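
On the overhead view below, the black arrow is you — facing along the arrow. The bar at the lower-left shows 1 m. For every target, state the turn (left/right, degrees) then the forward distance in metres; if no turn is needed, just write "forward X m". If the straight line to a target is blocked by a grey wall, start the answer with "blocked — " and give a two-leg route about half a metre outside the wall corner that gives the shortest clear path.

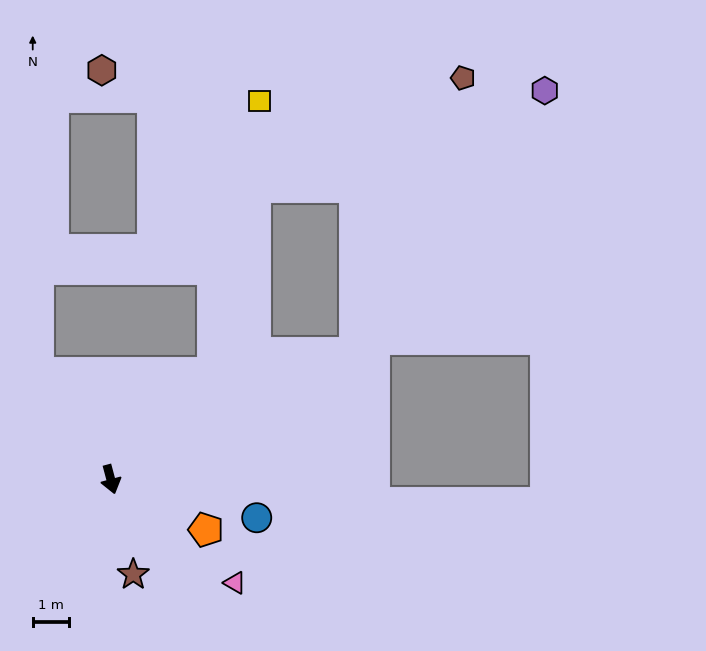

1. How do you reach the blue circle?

turn left 60°, forward 4.1 m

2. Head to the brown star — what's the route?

forward 2.7 m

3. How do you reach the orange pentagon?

turn left 47°, forward 2.9 m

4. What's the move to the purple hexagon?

blocked — turn left 103°, forward 7.5 m, then turn left 26°, forward 8.8 m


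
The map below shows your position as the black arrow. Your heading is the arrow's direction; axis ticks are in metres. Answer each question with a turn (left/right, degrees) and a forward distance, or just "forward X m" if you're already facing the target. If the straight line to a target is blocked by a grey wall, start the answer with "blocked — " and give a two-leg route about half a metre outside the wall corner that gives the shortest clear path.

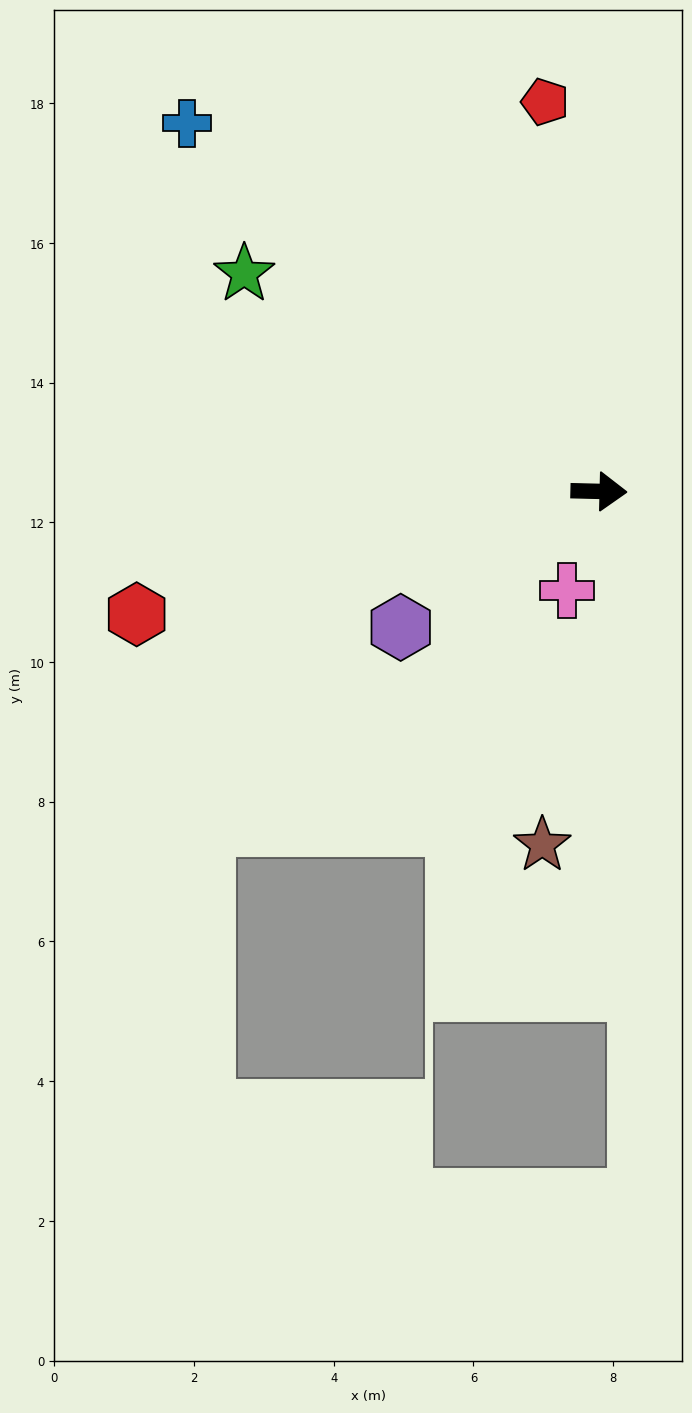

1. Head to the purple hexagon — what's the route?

turn right 144°, forward 3.4 m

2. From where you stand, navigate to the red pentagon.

turn left 99°, forward 5.6 m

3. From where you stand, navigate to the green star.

turn left 150°, forward 6.0 m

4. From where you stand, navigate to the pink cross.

turn right 106°, forward 1.5 m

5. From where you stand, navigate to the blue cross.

turn left 140°, forward 7.9 m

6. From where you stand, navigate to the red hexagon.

turn right 164°, forward 6.8 m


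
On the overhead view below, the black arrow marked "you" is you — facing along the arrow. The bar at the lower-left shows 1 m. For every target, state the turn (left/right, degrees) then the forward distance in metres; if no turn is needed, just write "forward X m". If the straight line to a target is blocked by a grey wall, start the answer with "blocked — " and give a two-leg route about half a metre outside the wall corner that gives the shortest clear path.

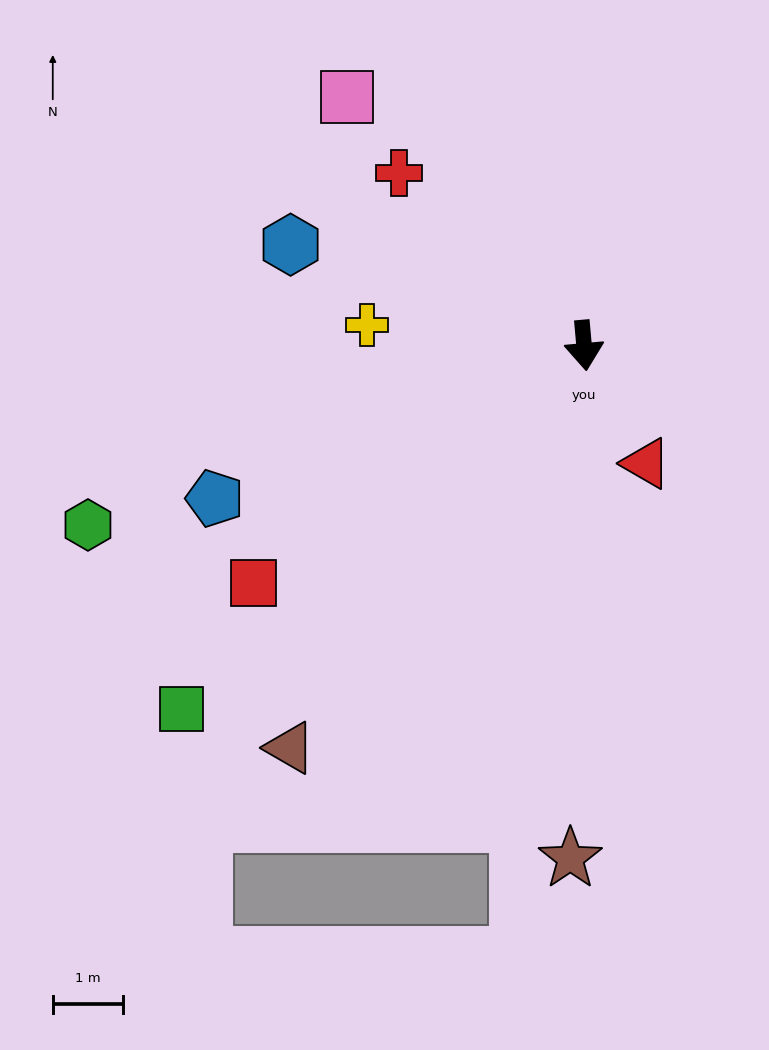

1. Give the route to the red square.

turn right 59°, forward 5.8 m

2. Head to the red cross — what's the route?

turn right 138°, forward 3.6 m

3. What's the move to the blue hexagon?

turn right 114°, forward 4.4 m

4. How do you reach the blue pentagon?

turn right 73°, forward 5.7 m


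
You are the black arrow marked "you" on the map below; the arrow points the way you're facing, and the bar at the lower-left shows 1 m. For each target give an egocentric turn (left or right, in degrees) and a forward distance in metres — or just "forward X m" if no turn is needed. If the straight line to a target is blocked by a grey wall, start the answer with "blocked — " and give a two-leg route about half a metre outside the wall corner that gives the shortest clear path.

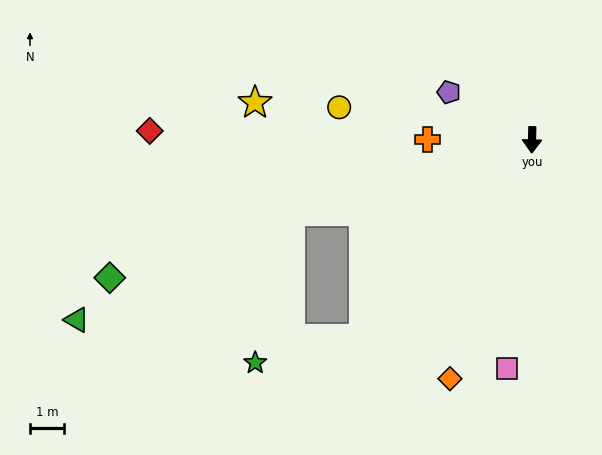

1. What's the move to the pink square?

turn right 5°, forward 6.7 m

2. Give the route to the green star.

blocked — turn right 39°, forward 7.6 m, then turn right 37°, forward 3.2 m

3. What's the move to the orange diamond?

turn right 18°, forward 7.3 m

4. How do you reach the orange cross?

turn right 89°, forward 3.0 m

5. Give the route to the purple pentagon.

turn right 118°, forward 2.8 m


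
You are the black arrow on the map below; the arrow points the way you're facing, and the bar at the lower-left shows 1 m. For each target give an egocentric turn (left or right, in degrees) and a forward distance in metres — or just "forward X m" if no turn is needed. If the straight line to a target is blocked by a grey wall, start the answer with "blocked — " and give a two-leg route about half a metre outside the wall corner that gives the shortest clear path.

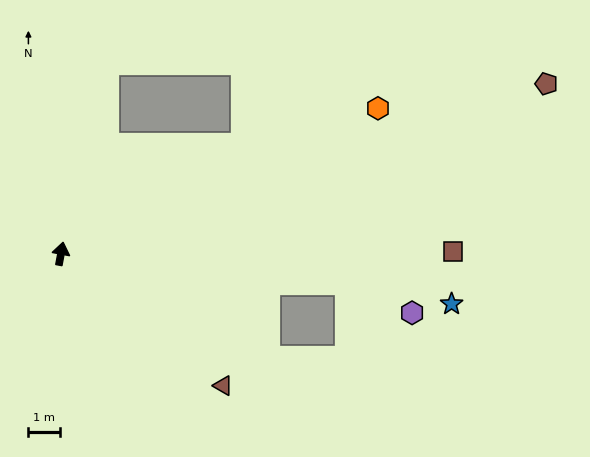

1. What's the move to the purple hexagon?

blocked — turn right 85°, forward 9.0 m, then turn right 21°, forward 2.2 m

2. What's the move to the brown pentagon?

turn right 60°, forward 16.1 m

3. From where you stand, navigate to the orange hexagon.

turn right 55°, forward 10.9 m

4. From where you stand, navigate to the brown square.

turn right 79°, forward 12.2 m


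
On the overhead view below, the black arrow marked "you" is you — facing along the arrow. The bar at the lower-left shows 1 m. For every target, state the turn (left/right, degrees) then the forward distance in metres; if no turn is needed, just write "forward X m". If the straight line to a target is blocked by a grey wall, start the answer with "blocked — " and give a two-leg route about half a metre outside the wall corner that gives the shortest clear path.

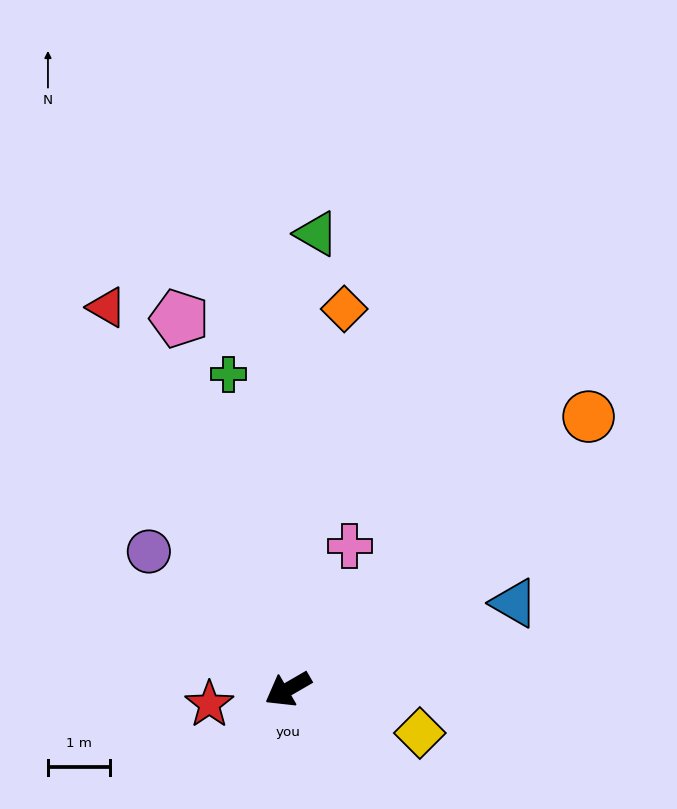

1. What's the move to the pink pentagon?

turn right 104°, forward 6.2 m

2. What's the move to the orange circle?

turn right 168°, forward 6.5 m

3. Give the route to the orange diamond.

turn right 128°, forward 6.2 m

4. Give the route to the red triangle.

turn right 95°, forward 6.8 m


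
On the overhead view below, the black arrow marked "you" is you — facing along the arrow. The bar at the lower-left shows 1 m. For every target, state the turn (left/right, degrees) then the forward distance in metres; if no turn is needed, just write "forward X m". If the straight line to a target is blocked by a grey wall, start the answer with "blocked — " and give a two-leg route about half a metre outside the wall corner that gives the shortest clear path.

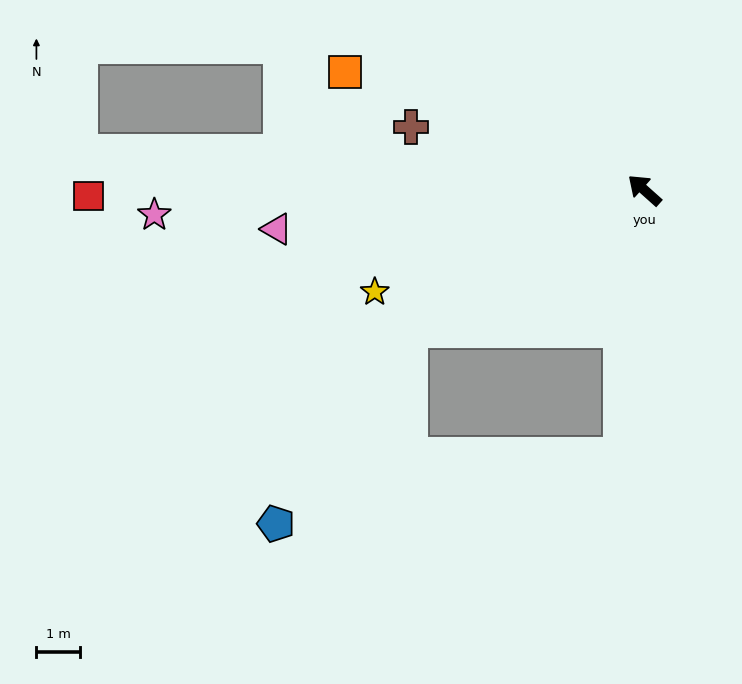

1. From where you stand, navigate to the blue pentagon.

blocked — turn left 72°, forward 6.3 m, then turn left 25°, forward 5.4 m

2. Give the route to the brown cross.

turn left 27°, forward 5.6 m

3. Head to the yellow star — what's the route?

turn left 62°, forward 6.6 m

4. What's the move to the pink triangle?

turn left 48°, forward 8.5 m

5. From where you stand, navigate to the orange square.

turn left 20°, forward 7.4 m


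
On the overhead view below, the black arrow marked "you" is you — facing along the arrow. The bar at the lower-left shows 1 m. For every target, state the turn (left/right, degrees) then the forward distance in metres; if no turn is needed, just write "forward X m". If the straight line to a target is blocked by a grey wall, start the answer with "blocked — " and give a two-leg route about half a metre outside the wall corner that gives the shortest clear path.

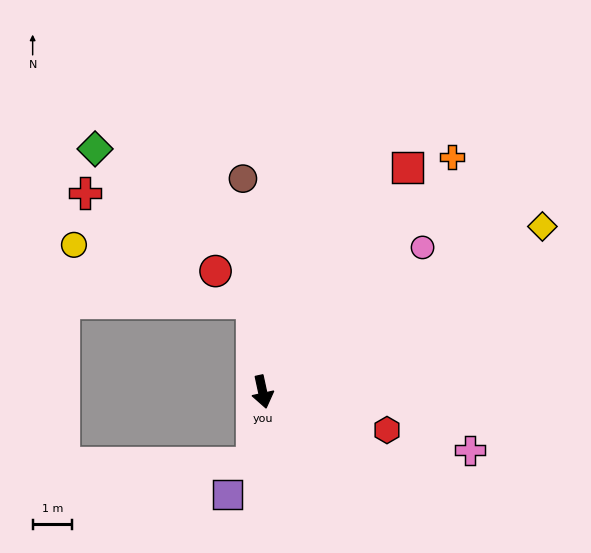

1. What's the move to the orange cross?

turn left 129°, forward 7.6 m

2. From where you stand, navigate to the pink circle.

turn left 120°, forward 5.4 m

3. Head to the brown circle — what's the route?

turn left 173°, forward 5.4 m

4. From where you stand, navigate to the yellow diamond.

turn left 108°, forward 8.2 m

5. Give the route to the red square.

turn left 135°, forward 6.7 m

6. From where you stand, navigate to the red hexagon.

turn left 61°, forward 3.3 m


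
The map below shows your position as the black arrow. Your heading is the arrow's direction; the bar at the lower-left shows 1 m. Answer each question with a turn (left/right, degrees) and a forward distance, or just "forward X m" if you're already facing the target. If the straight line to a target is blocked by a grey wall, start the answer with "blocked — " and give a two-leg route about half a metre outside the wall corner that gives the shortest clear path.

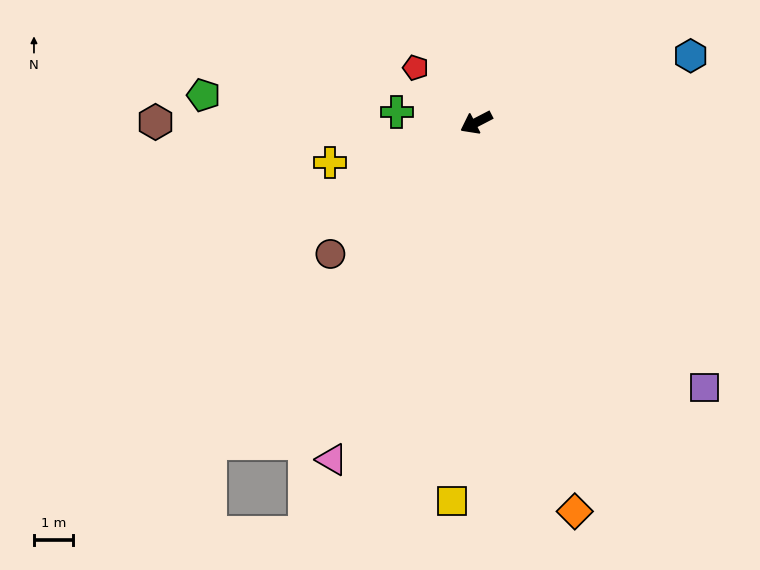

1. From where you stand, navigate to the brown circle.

turn left 15°, forward 5.0 m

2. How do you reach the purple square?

turn left 103°, forward 8.9 m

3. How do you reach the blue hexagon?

turn left 170°, forward 5.7 m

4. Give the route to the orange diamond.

turn left 77°, forward 10.3 m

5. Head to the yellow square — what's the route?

turn left 59°, forward 9.7 m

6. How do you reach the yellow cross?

turn right 12°, forward 3.9 m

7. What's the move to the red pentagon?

turn right 69°, forward 2.1 m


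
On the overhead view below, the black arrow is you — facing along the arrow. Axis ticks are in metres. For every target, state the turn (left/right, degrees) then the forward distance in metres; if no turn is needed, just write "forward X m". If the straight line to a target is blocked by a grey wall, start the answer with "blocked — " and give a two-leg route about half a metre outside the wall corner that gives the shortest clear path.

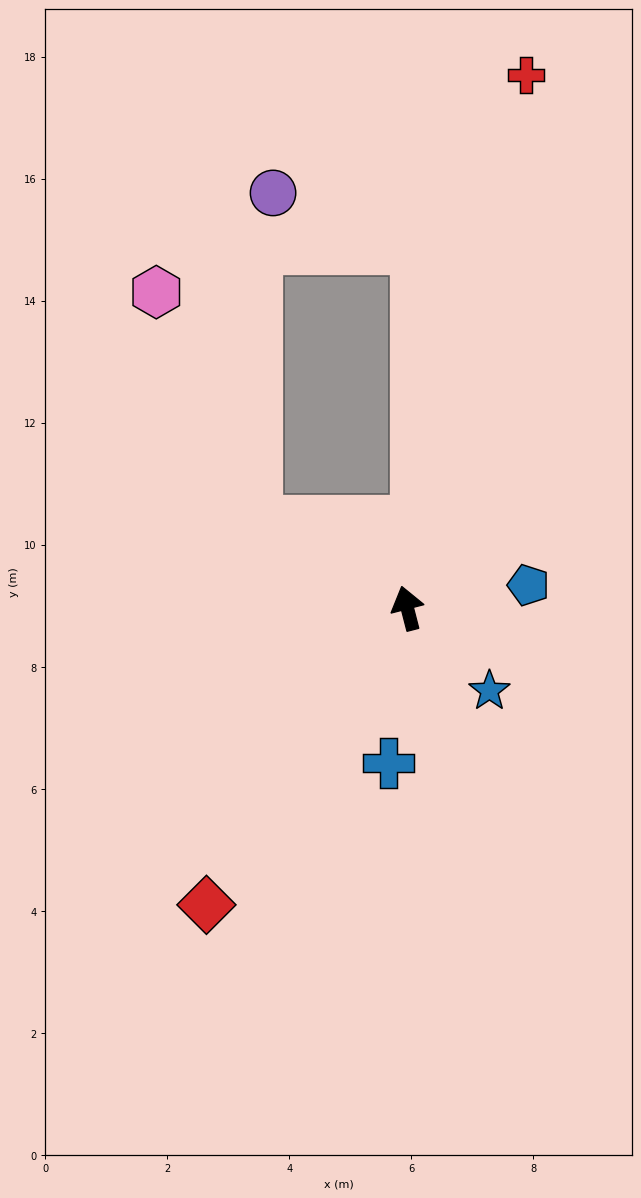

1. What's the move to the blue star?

turn right 150°, forward 1.9 m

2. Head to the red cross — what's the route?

turn right 27°, forward 9.0 m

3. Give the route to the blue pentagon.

turn right 94°, forward 2.0 m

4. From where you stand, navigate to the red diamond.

turn left 131°, forward 5.9 m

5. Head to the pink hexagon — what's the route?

blocked — turn left 46°, forward 2.8 m, then turn right 37°, forward 4.1 m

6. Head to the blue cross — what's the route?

turn left 159°, forward 2.6 m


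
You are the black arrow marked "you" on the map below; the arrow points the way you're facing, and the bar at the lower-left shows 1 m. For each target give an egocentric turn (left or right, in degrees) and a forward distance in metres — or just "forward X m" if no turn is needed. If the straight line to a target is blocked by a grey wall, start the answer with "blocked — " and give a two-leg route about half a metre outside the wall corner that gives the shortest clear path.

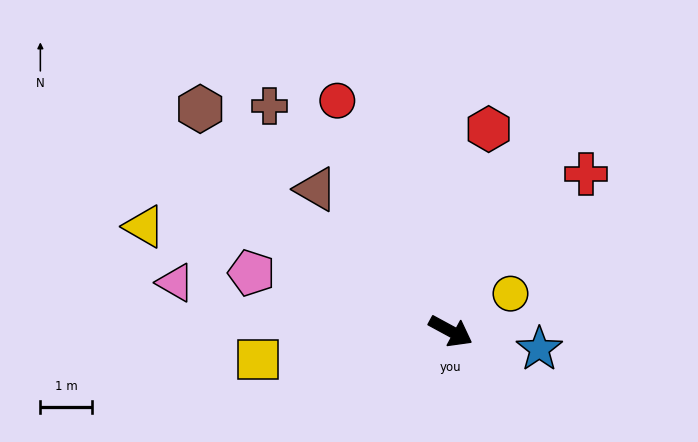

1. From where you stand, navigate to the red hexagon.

turn left 108°, forward 4.0 m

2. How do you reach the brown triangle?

turn left 162°, forward 3.8 m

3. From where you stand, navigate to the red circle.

turn left 145°, forward 5.0 m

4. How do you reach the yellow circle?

turn left 61°, forward 1.4 m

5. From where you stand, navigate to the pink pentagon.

turn right 168°, forward 4.0 m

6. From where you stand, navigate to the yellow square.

turn right 143°, forward 3.8 m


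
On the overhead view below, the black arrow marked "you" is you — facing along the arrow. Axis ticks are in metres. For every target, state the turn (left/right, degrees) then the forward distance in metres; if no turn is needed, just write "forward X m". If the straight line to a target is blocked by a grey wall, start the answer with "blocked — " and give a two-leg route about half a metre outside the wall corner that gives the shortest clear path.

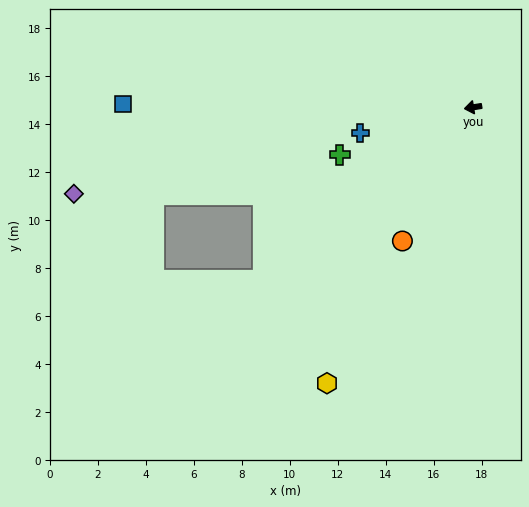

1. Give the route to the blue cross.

turn left 4°, forward 4.8 m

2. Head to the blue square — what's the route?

turn right 10°, forward 14.6 m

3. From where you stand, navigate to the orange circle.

turn left 53°, forward 6.3 m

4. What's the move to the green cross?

turn left 11°, forward 5.9 m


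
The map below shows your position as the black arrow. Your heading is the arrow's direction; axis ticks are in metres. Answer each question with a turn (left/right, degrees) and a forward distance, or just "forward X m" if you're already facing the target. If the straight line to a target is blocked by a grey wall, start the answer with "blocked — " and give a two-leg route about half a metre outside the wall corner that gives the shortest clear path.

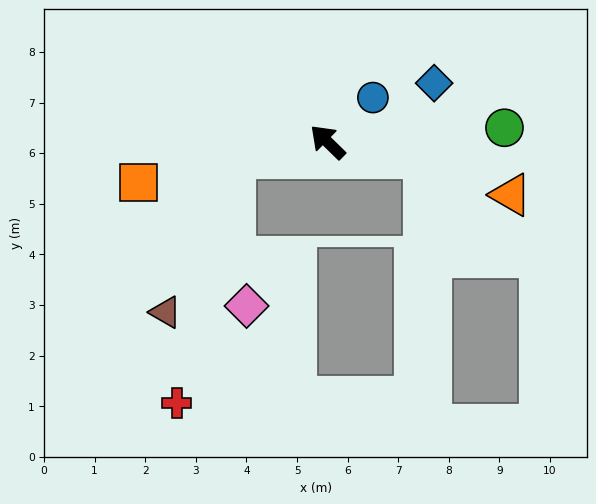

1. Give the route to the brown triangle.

blocked — turn left 54°, forward 1.9 m, then turn left 56°, forward 3.3 m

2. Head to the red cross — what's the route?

blocked — turn left 54°, forward 1.9 m, then turn left 67°, forward 5.0 m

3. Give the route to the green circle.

turn right 131°, forward 3.5 m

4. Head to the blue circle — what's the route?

turn right 91°, forward 1.3 m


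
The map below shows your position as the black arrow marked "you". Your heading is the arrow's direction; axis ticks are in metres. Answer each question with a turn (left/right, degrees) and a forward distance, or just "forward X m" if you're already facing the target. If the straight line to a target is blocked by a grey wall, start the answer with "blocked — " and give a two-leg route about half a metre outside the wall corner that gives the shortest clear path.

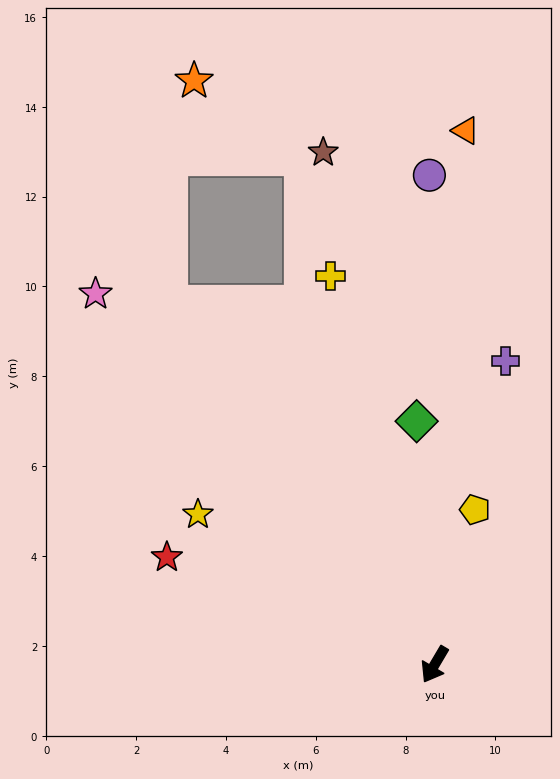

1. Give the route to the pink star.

turn right 107°, forward 11.2 m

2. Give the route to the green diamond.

turn right 145°, forward 5.4 m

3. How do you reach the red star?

turn right 81°, forward 6.4 m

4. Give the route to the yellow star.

turn right 92°, forward 6.2 m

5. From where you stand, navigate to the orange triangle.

turn right 153°, forward 11.9 m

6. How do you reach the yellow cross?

turn right 134°, forward 9.0 m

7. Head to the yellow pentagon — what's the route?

turn right 164°, forward 3.6 m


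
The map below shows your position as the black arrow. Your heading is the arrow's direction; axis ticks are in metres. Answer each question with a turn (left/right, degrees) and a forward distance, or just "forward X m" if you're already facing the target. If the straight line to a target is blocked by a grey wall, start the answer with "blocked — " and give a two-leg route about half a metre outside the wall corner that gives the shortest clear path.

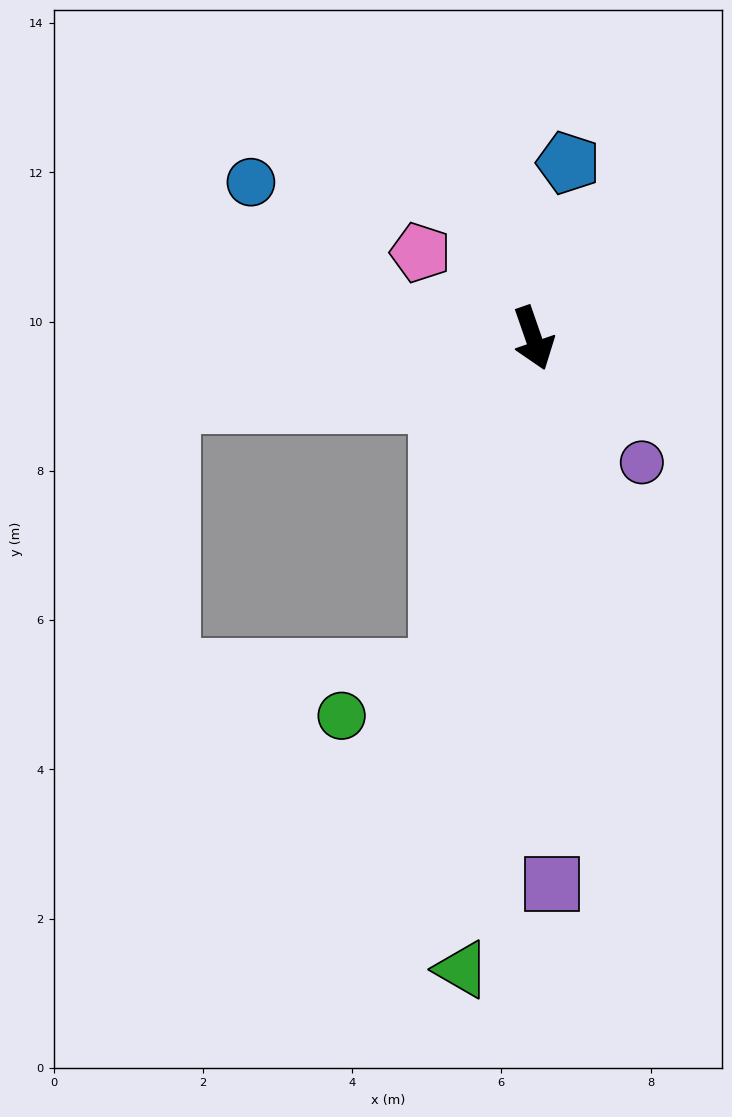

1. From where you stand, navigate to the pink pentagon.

turn right 146°, forward 1.9 m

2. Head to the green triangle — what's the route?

turn right 26°, forward 8.5 m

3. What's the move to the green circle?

blocked — turn right 35°, forward 4.6 m, then turn right 50°, forward 1.5 m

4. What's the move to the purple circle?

turn left 22°, forward 2.2 m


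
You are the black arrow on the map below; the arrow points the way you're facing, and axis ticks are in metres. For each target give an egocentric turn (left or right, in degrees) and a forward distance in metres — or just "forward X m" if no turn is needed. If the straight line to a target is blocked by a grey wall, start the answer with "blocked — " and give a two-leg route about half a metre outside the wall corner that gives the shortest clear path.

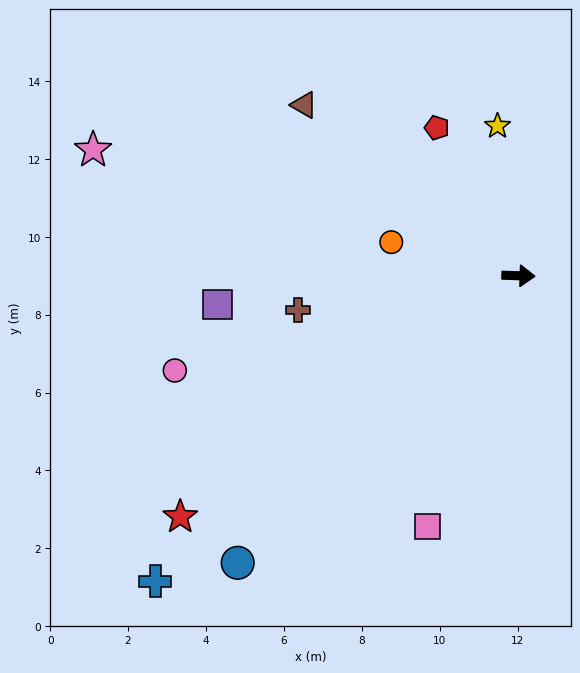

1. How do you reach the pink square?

turn right 108°, forward 6.9 m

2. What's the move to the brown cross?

turn right 169°, forward 5.7 m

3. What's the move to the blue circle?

turn right 132°, forward 10.3 m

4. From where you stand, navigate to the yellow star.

turn left 100°, forward 3.9 m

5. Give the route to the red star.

turn right 143°, forward 10.7 m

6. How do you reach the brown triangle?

turn left 143°, forward 7.0 m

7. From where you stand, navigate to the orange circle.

turn left 167°, forward 3.4 m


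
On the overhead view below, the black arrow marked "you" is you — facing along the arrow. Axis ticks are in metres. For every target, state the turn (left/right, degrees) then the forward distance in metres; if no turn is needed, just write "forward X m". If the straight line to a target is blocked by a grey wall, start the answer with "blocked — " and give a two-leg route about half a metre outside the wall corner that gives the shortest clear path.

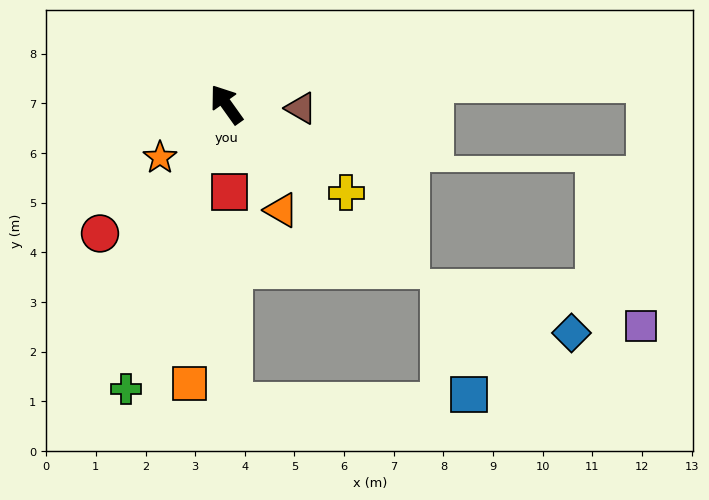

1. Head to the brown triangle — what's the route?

turn right 128°, forward 1.5 m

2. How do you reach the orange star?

turn left 93°, forward 1.7 m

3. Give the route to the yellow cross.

turn right 162°, forward 3.0 m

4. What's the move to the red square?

turn left 146°, forward 1.8 m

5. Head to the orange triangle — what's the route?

turn left 172°, forward 2.4 m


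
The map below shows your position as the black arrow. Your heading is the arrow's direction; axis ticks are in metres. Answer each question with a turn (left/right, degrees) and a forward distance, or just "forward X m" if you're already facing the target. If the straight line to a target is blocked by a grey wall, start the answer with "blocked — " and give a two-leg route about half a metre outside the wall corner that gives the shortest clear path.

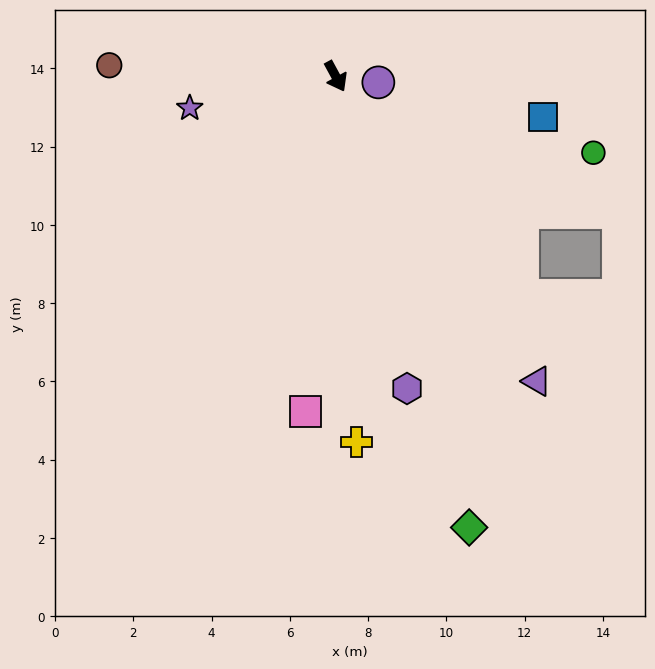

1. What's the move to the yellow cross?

turn right 25°, forward 9.4 m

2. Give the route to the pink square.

turn right 34°, forward 8.6 m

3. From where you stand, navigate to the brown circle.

turn right 121°, forward 5.8 m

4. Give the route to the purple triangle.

turn left 5°, forward 9.3 m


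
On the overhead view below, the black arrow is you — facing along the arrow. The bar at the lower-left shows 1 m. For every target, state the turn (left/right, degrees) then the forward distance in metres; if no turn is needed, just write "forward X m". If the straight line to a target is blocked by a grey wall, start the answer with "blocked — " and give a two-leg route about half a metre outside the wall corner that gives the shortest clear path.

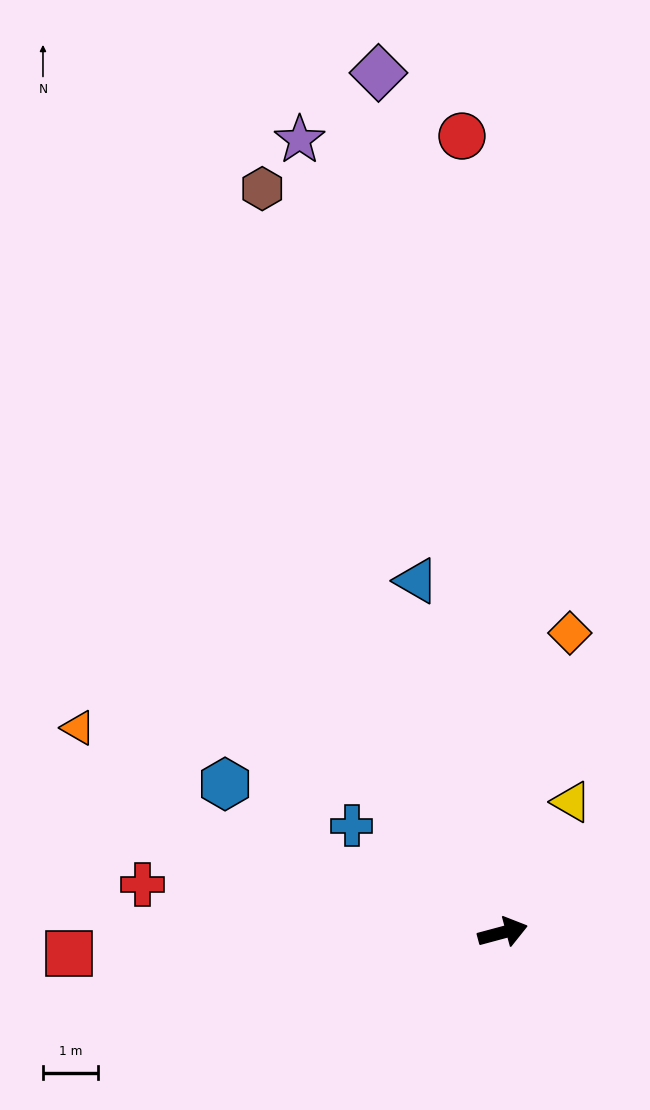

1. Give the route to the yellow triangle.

turn left 47°, forward 2.7 m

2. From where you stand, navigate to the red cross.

turn left 157°, forward 6.6 m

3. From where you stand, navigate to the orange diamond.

turn left 62°, forward 5.5 m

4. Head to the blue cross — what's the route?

turn left 130°, forward 3.3 m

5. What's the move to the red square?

turn left 168°, forward 7.8 m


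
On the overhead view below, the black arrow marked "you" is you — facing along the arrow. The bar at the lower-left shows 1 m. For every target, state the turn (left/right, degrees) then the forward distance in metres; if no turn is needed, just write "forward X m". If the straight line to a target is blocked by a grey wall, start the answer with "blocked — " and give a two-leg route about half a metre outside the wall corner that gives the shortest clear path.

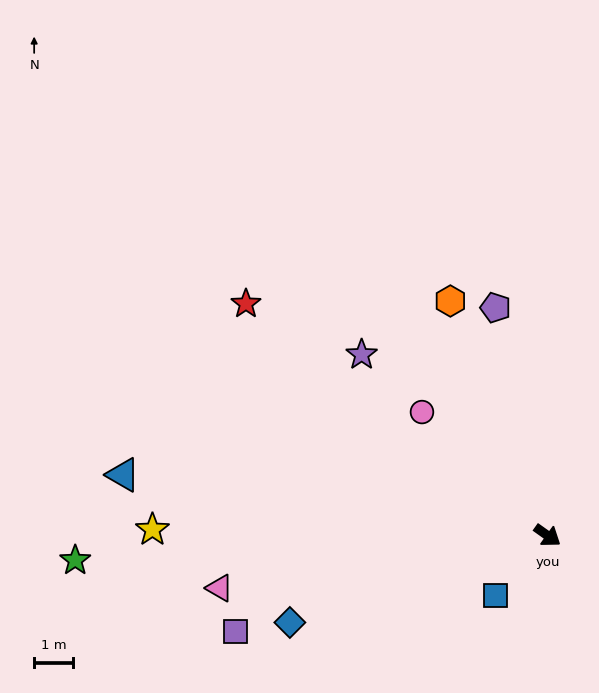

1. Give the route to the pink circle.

turn left 171°, forward 4.5 m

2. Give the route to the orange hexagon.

turn left 148°, forward 6.5 m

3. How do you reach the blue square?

turn right 96°, forward 2.0 m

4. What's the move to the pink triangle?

turn right 135°, forward 8.5 m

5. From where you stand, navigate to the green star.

turn right 142°, forward 12.1 m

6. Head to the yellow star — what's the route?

turn right 145°, forward 10.1 m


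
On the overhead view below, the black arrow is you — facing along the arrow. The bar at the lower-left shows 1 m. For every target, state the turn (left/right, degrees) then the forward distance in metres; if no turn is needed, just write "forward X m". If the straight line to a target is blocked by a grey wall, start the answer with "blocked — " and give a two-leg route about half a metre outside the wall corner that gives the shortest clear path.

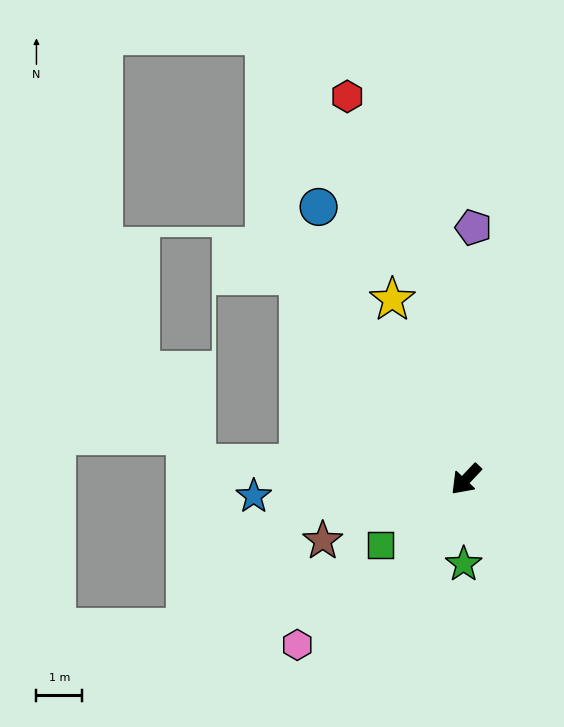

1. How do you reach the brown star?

turn right 23°, forward 3.4 m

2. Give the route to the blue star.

turn right 42°, forward 4.6 m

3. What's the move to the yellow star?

turn right 114°, forward 4.2 m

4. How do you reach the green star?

turn left 42°, forward 1.8 m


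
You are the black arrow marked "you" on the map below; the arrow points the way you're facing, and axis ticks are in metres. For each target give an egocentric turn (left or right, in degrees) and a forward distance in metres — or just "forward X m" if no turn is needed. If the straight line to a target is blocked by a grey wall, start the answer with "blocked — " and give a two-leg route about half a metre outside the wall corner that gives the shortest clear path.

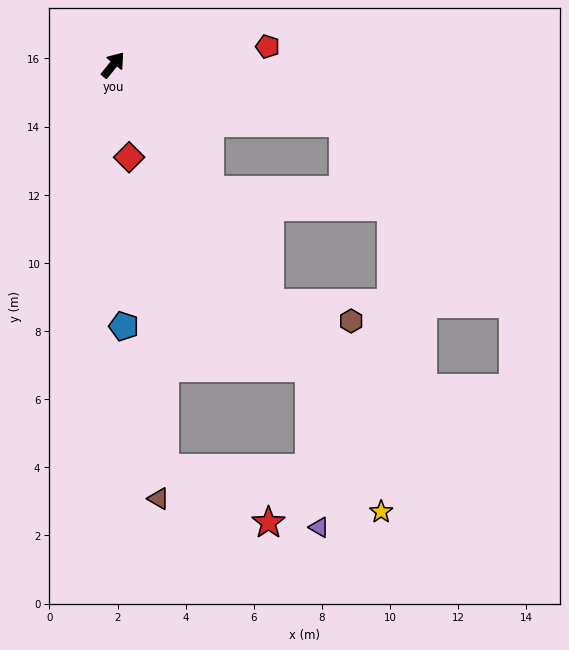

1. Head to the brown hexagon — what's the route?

blocked — turn right 108°, forward 8.4 m, then turn left 45°, forward 2.4 m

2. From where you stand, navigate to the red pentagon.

turn right 44°, forward 4.6 m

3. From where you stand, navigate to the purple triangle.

blocked — turn right 108°, forward 10.6 m, then turn right 29°, forward 4.7 m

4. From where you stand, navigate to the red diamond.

turn right 131°, forward 2.8 m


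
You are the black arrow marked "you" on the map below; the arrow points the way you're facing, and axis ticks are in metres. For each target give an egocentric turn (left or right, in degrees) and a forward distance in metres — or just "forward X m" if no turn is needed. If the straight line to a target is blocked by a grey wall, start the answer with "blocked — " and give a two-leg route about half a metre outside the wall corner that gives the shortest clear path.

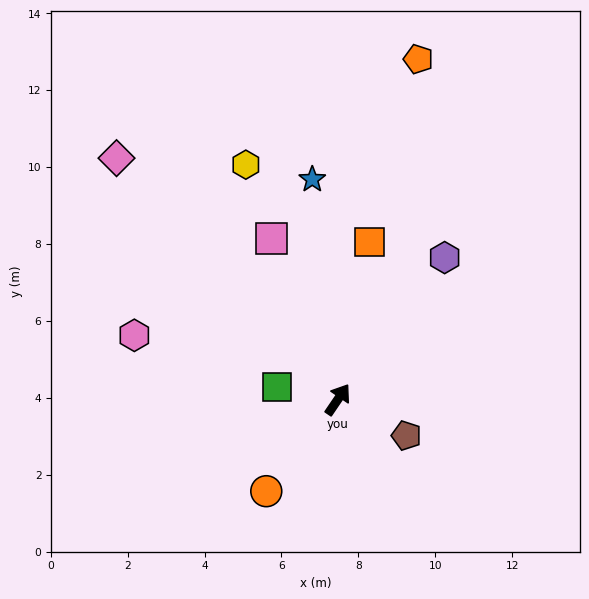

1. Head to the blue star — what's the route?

turn left 41°, forward 5.8 m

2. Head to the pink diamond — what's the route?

turn left 77°, forward 8.5 m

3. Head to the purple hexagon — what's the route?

turn right 3°, forward 4.6 m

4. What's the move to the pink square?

turn left 57°, forward 4.5 m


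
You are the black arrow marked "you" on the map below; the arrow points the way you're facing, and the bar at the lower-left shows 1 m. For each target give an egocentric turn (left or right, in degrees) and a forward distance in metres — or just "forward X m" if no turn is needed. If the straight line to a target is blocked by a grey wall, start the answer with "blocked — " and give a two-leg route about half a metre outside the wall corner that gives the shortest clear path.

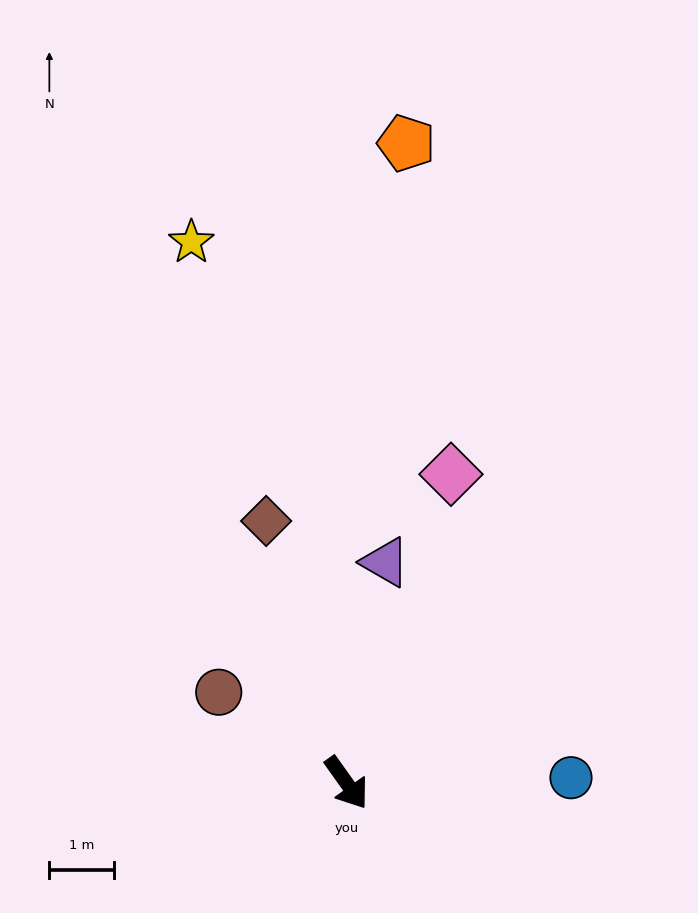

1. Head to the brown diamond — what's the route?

turn left 162°, forward 4.2 m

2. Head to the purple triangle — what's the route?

turn left 135°, forward 3.5 m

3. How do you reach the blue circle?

turn left 56°, forward 3.5 m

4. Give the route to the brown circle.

turn right 161°, forward 2.4 m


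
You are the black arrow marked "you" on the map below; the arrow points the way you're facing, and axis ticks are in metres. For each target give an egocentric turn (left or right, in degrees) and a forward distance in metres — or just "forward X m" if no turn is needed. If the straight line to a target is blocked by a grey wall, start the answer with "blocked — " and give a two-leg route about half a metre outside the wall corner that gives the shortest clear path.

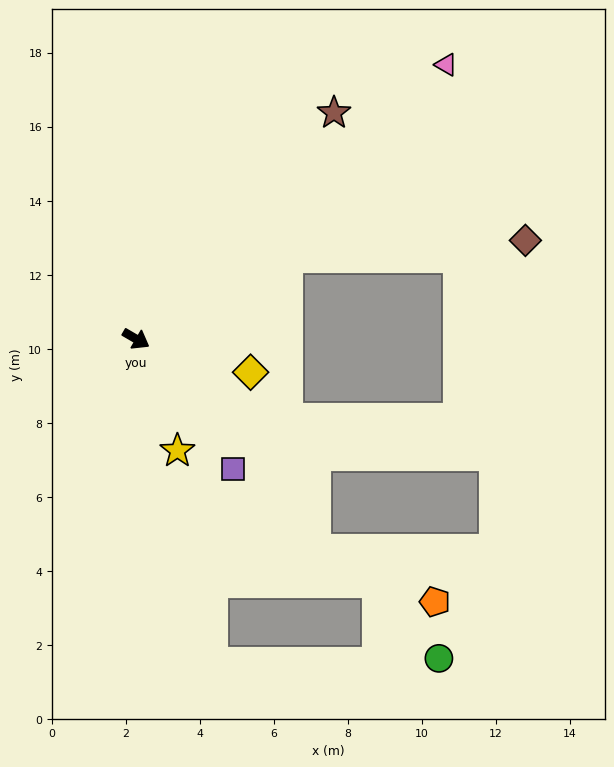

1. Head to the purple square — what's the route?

turn right 23°, forward 4.4 m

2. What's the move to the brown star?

turn left 79°, forward 8.1 m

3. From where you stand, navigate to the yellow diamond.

turn left 14°, forward 3.2 m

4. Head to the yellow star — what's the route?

turn right 40°, forward 3.2 m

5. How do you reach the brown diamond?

blocked — turn left 58°, forward 4.6 m, then turn right 24°, forward 6.4 m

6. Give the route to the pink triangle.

turn left 72°, forward 11.2 m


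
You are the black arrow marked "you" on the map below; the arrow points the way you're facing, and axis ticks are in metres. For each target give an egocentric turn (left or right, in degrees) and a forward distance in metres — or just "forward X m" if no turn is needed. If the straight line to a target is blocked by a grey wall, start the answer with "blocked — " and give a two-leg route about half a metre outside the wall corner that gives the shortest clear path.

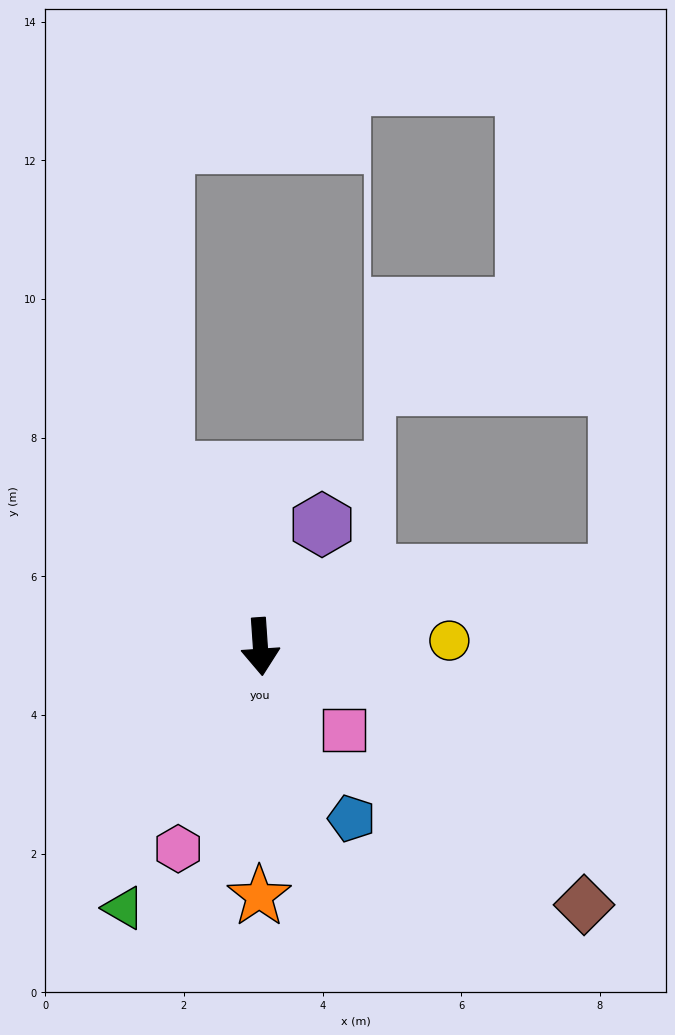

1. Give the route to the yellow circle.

turn left 88°, forward 2.7 m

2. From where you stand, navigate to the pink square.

turn left 41°, forward 1.7 m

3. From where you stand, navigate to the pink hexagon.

turn right 26°, forward 3.1 m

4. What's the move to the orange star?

turn right 4°, forward 3.6 m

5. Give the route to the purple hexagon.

turn left 149°, forward 2.0 m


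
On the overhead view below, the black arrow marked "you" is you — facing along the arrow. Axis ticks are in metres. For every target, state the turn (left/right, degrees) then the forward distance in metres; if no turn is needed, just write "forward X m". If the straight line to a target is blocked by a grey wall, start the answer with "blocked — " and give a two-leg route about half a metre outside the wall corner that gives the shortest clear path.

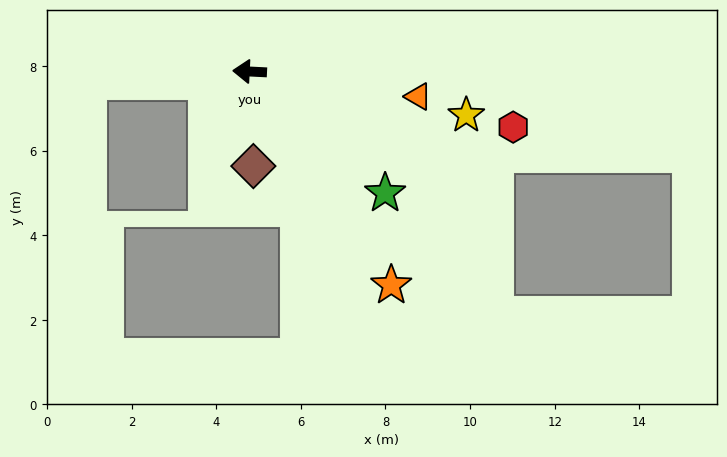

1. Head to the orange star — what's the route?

turn left 126°, forward 6.1 m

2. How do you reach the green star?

turn left 141°, forward 4.3 m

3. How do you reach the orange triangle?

turn left 174°, forward 4.0 m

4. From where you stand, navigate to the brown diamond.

turn left 95°, forward 2.2 m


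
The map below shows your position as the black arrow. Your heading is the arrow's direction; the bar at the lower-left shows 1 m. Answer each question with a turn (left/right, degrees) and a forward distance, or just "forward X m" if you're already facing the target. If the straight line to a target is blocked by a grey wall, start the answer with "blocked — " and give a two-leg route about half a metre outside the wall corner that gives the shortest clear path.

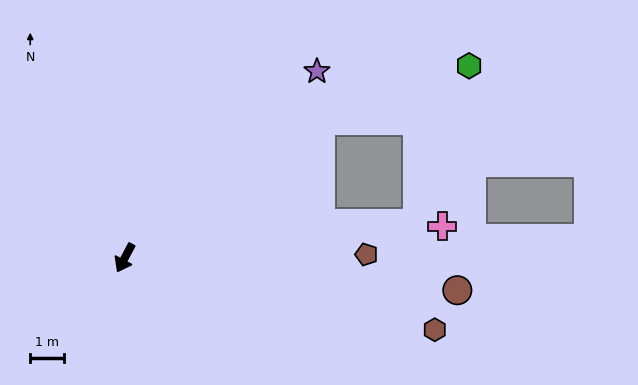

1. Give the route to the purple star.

turn left 162°, forward 7.9 m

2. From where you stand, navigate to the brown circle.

turn left 112°, forward 9.9 m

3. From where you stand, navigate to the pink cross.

turn left 123°, forward 9.5 m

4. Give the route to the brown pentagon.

turn left 119°, forward 7.2 m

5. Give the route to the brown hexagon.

turn left 105°, forward 9.4 m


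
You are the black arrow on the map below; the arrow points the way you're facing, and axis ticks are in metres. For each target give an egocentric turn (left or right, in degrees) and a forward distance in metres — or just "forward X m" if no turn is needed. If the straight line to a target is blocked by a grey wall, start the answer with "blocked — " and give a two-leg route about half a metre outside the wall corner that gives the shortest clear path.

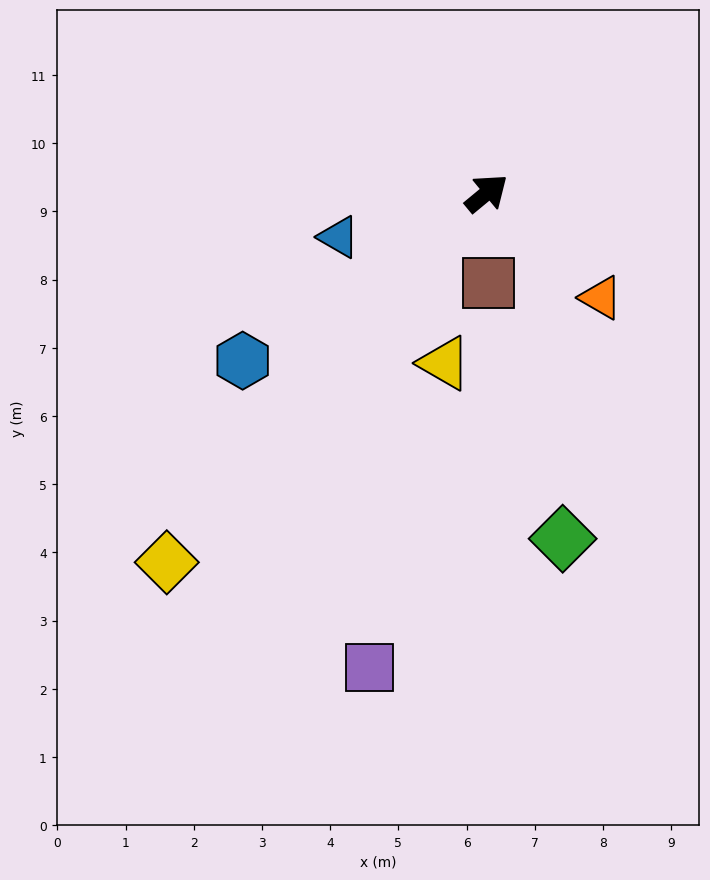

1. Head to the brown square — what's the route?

turn right 128°, forward 1.3 m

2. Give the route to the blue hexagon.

turn left 175°, forward 4.3 m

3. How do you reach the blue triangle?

turn left 157°, forward 2.3 m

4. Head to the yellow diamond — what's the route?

turn right 171°, forward 7.2 m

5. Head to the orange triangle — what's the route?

turn right 82°, forward 2.3 m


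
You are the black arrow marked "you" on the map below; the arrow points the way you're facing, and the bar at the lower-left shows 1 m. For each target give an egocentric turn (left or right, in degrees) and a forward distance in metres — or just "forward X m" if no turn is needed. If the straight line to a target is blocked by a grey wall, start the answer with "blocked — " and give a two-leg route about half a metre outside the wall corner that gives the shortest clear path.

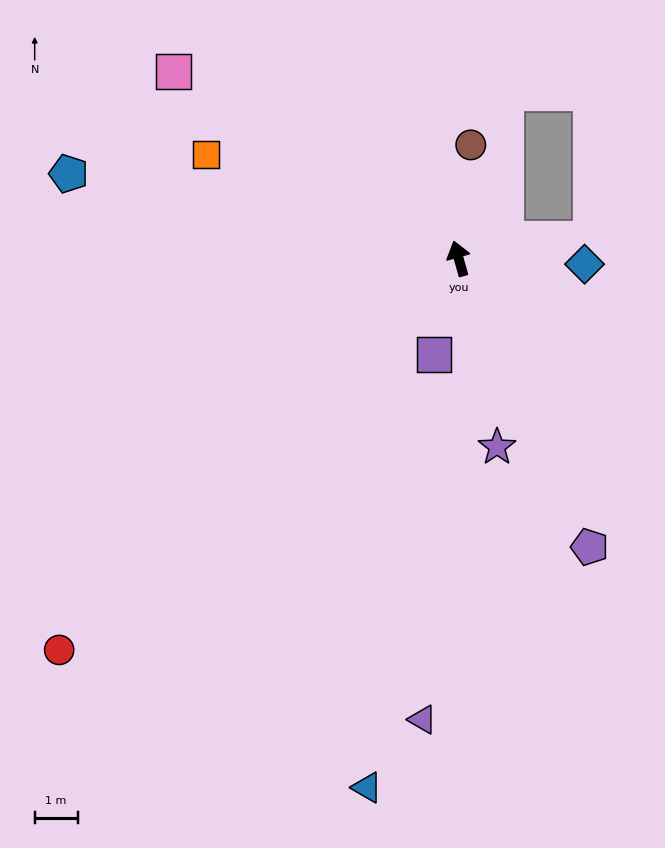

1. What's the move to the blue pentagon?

turn left 62°, forward 9.3 m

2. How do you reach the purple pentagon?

turn right 171°, forward 7.4 m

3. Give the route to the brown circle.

turn right 22°, forward 2.7 m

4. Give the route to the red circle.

turn left 119°, forward 13.0 m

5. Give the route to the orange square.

turn left 52°, forward 6.4 m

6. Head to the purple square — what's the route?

turn left 150°, forward 2.3 m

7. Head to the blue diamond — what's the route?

turn right 108°, forward 2.9 m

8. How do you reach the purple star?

turn left 176°, forward 4.5 m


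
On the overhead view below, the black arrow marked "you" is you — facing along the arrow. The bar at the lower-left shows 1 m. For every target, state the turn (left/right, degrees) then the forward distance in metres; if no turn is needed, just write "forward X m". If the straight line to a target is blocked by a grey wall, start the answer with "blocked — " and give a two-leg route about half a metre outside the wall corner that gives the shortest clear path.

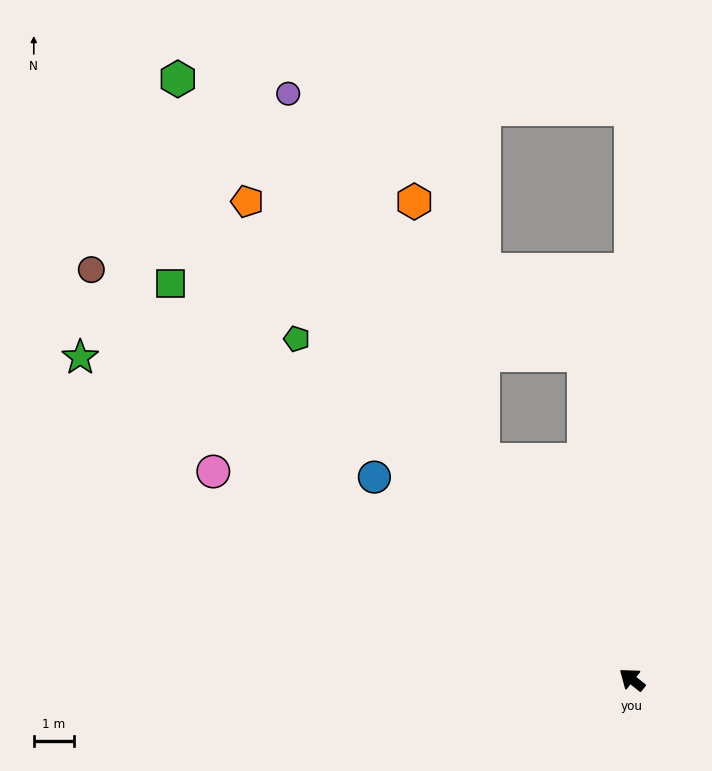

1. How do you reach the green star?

turn left 8°, forward 15.9 m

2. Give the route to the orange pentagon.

turn right 13°, forward 15.2 m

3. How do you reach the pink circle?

turn left 12°, forward 11.6 m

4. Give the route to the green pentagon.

turn right 7°, forward 11.9 m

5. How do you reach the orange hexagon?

blocked — turn right 18°, forward 6.6 m, then turn right 19°, forward 6.6 m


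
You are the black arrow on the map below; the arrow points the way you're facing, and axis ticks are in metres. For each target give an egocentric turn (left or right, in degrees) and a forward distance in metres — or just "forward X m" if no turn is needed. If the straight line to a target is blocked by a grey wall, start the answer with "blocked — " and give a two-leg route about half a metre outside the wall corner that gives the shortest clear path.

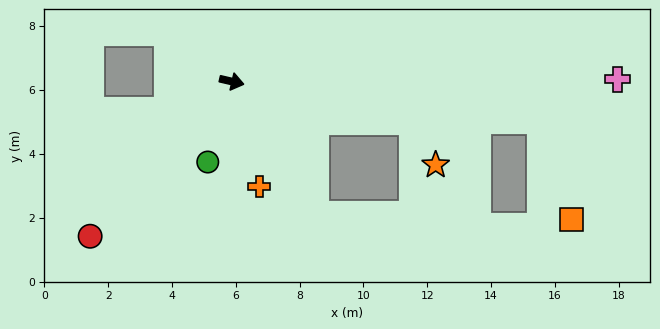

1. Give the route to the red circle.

turn right 119°, forward 6.6 m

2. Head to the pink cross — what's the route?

turn left 13°, forward 12.1 m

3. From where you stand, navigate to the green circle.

turn right 94°, forward 2.6 m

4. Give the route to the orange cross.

turn right 62°, forward 3.4 m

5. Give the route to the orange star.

blocked — forward 5.8 m, then turn right 49°, forward 1.5 m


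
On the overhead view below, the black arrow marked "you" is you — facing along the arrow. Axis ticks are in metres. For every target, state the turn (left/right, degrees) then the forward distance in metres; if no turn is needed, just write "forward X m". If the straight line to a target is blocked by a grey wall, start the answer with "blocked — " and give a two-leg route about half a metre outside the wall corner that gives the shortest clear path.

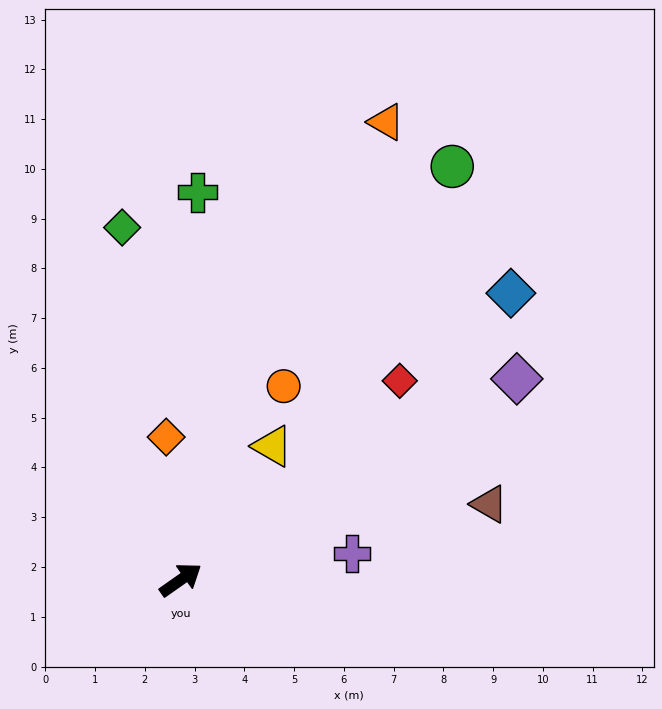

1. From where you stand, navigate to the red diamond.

turn left 7°, forward 5.9 m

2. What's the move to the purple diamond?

turn right 4°, forward 7.9 m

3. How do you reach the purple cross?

turn right 26°, forward 3.5 m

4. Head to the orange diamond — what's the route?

turn left 61°, forward 2.9 m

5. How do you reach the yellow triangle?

turn left 20°, forward 3.3 m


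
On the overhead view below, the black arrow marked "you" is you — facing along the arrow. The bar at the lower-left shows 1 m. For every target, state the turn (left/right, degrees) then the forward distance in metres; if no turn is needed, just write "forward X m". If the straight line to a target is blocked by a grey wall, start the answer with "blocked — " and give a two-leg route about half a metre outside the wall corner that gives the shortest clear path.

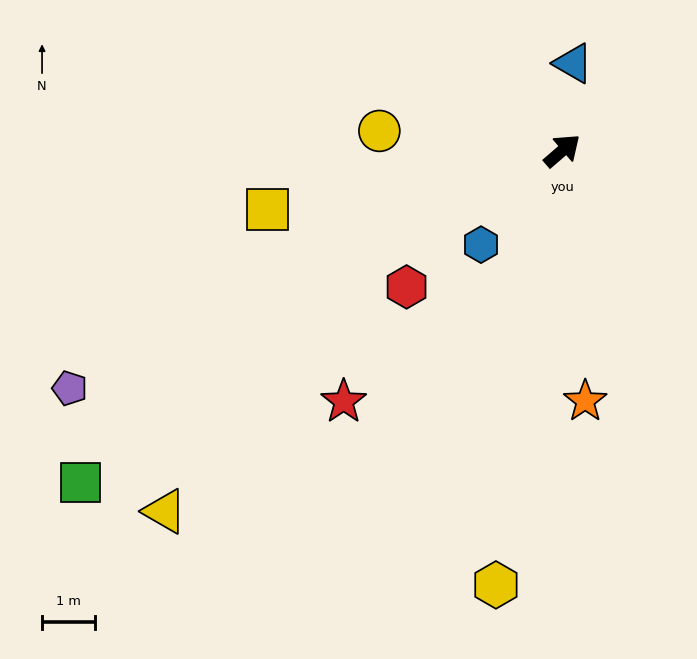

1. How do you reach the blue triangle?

turn left 42°, forward 1.7 m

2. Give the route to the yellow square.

turn left 151°, forward 5.7 m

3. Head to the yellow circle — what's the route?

turn left 133°, forward 3.5 m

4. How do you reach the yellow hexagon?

turn right 139°, forward 8.3 m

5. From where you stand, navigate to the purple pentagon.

turn left 165°, forward 10.3 m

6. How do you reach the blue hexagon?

turn right 172°, forward 2.4 m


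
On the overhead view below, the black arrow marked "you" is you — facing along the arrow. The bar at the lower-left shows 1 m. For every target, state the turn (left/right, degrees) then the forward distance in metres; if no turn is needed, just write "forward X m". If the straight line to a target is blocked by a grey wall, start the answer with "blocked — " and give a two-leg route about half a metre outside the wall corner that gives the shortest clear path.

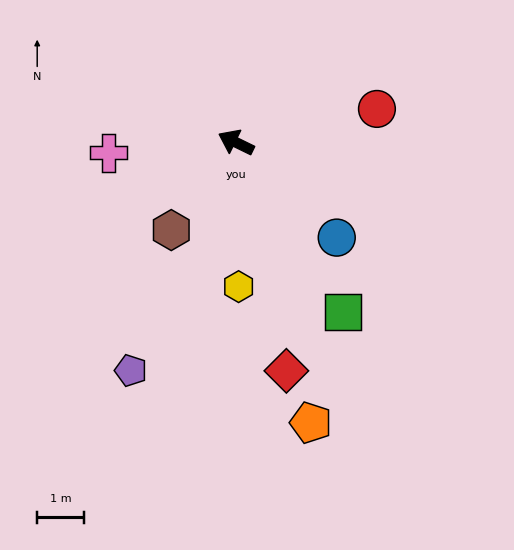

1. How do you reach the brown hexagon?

turn left 80°, forward 2.3 m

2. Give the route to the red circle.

turn right 141°, forward 3.1 m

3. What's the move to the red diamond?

turn left 128°, forward 5.0 m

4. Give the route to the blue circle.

turn left 163°, forward 2.9 m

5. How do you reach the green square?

turn left 148°, forward 4.3 m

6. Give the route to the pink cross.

turn left 31°, forward 2.7 m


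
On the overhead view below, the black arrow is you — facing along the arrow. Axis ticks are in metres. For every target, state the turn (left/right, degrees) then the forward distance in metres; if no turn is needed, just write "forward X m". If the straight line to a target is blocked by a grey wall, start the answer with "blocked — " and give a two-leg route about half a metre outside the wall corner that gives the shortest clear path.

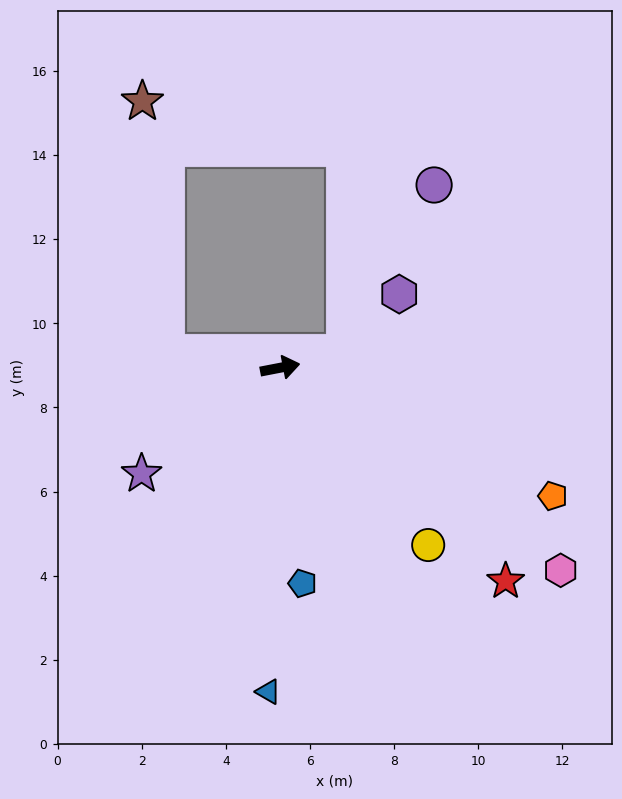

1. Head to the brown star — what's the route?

blocked — turn left 161°, forward 2.7 m, then turn right 76°, forward 6.0 m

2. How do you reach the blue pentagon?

turn right 95°, forward 5.2 m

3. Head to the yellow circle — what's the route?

turn right 61°, forward 5.5 m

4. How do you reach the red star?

turn right 54°, forward 7.4 m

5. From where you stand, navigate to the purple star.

turn right 154°, forward 4.1 m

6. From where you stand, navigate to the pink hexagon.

turn right 47°, forward 8.2 m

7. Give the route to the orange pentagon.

turn right 36°, forward 7.2 m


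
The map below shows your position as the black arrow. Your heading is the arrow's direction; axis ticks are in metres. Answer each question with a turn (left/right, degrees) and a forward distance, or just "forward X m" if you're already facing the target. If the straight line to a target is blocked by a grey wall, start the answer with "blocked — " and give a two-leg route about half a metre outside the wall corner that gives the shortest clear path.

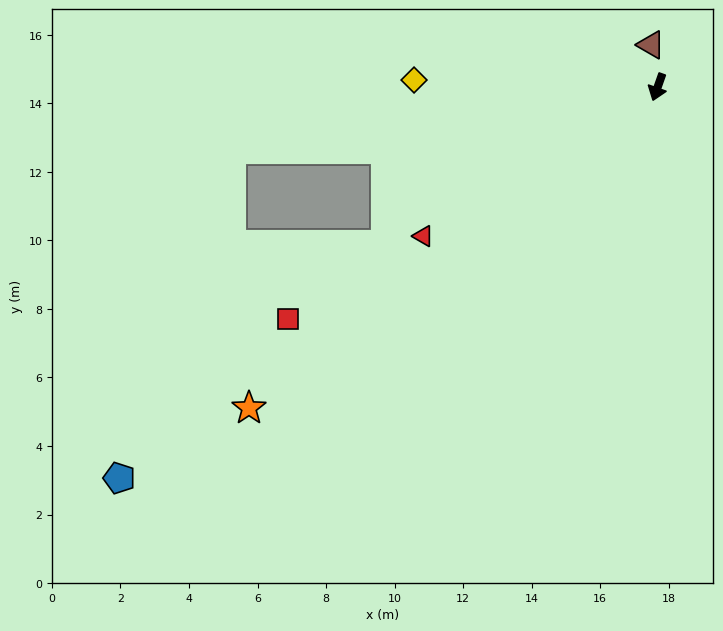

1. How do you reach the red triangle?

turn right 38°, forward 8.1 m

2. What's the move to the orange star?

turn right 32°, forward 15.2 m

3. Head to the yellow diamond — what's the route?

turn right 72°, forward 7.1 m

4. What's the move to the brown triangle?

turn right 152°, forward 1.2 m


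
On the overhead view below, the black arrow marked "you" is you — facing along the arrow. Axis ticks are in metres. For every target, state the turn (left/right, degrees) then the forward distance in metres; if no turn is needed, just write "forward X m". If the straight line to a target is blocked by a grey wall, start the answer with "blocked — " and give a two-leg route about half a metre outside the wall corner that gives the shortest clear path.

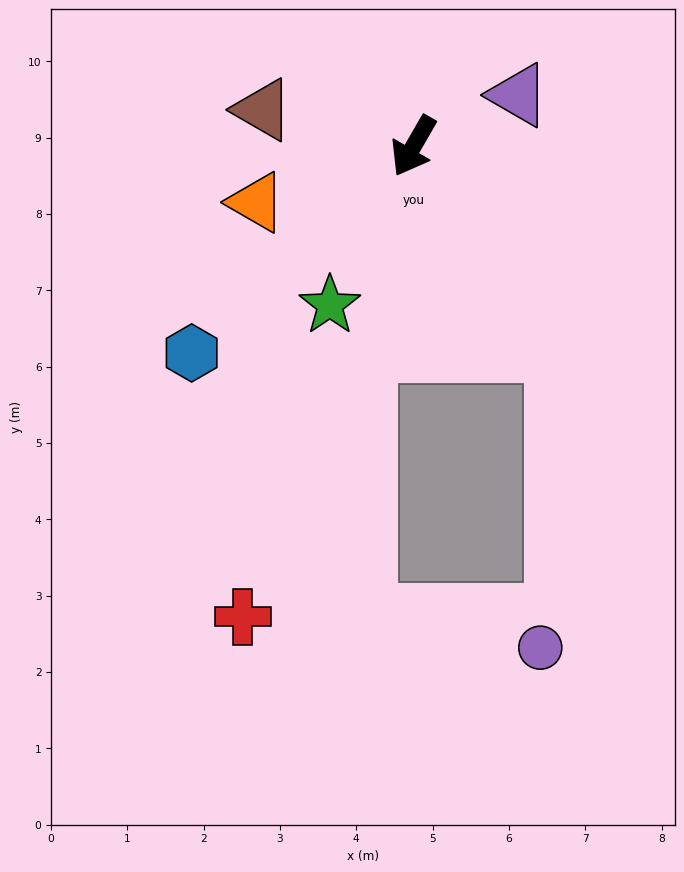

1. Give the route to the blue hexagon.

turn right 17°, forward 4.0 m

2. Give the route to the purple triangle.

turn left 146°, forward 1.5 m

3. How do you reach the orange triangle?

turn right 40°, forward 2.2 m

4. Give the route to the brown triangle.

turn right 74°, forward 2.0 m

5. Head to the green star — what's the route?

turn left 2°, forward 2.4 m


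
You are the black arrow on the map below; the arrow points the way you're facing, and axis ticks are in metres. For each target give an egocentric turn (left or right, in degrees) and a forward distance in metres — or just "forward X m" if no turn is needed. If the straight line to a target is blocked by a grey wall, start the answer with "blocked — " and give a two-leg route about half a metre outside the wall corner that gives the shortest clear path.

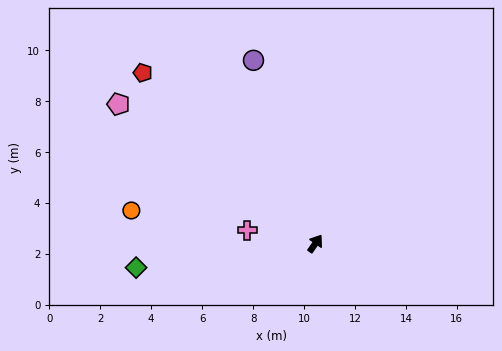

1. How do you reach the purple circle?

turn left 53°, forward 7.6 m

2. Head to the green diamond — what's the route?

turn left 132°, forward 7.1 m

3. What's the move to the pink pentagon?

turn left 89°, forward 9.5 m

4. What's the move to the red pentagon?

turn left 80°, forward 9.5 m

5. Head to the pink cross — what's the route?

turn left 114°, forward 2.7 m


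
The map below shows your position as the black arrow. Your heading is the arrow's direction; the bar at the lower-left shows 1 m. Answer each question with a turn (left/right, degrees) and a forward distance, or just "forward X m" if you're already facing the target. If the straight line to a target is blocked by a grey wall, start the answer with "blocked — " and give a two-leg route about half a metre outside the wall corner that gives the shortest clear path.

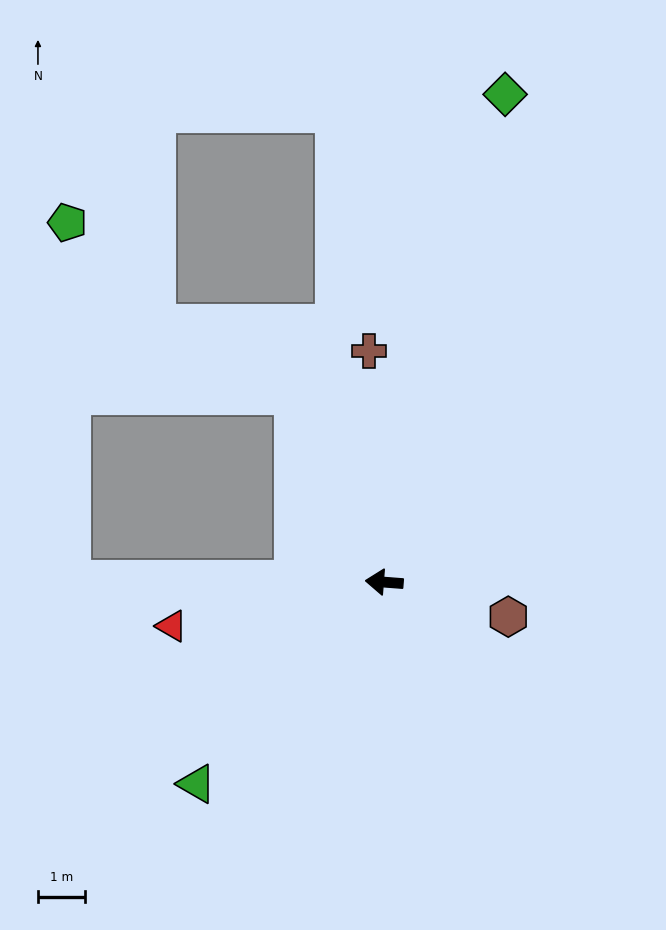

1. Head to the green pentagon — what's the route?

blocked — turn left 4°, forward 6.6 m, then turn right 89°, forward 7.6 m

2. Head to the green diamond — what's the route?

turn right 100°, forward 10.6 m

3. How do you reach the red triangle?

turn left 16°, forward 4.6 m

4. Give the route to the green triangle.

turn left 51°, forward 5.8 m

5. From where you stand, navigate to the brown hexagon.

turn left 169°, forward 2.7 m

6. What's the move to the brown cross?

turn right 82°, forward 4.9 m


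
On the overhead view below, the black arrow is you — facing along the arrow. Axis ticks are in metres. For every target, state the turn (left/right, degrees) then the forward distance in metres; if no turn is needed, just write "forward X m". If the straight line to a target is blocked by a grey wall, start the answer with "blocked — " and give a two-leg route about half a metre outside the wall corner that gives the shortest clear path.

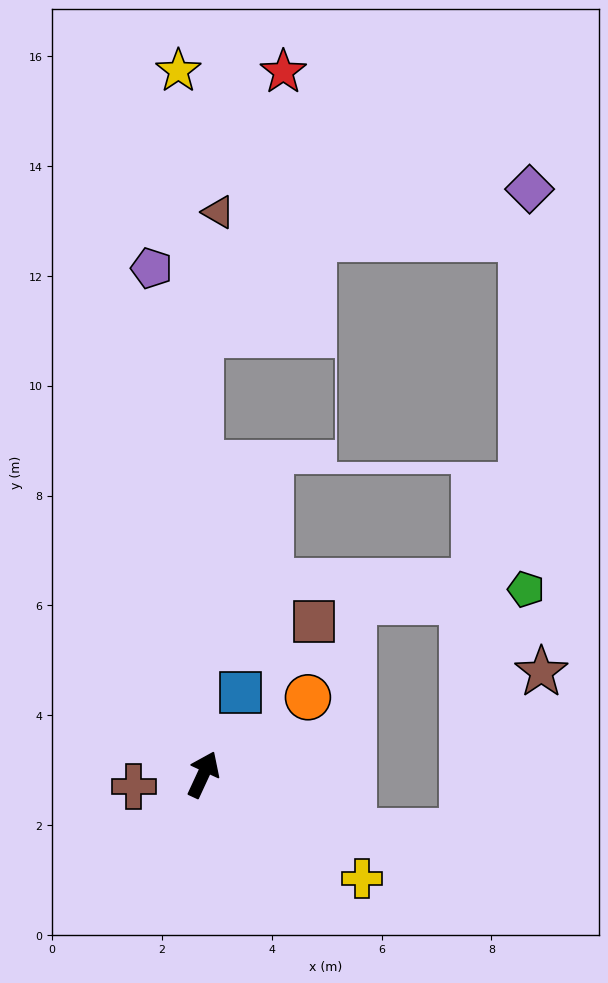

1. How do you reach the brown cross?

turn left 125°, forward 1.3 m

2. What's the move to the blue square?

forward 1.6 m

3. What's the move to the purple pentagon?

turn left 31°, forward 9.3 m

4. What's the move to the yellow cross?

turn right 99°, forward 3.5 m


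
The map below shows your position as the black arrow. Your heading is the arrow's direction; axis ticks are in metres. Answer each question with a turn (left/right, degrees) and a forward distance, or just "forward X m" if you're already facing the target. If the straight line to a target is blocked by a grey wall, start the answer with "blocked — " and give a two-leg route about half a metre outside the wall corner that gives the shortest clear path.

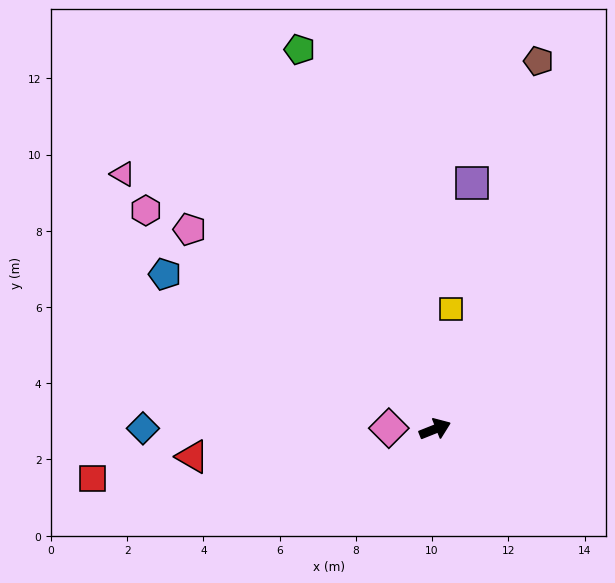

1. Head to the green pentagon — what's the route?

turn left 88°, forward 10.6 m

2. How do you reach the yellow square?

turn left 61°, forward 3.2 m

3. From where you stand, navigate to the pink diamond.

turn left 157°, forward 1.2 m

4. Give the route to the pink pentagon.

turn left 119°, forward 8.3 m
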